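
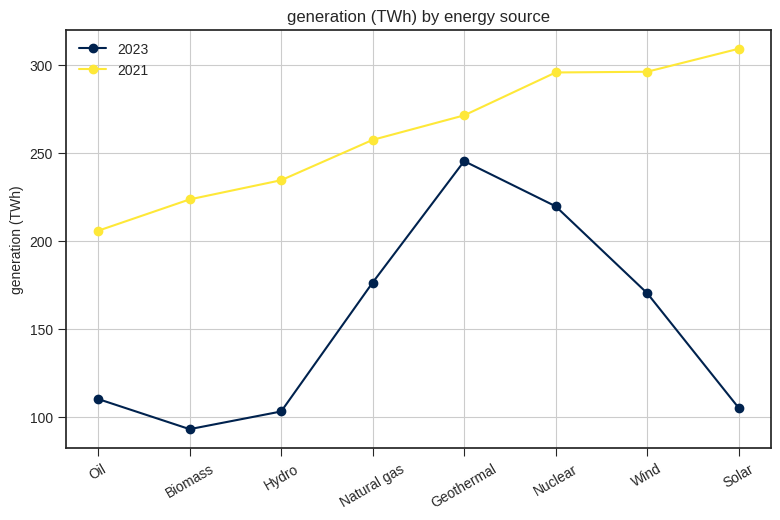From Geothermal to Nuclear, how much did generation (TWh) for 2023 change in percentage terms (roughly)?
≈ -8.3%

Geothermal ≈ 240, Nuclear ≈ 220; (220 − 240) / 240 ≈ -8.3%.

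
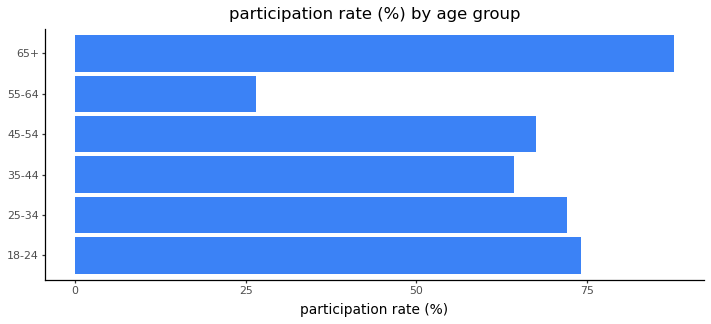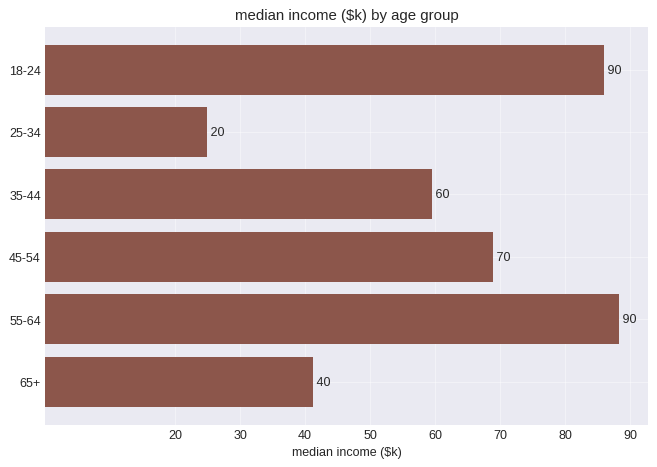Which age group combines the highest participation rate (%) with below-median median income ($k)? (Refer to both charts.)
65+

Chart 2 median median income ($k) ≈ 60; below-median age groups: 25-34, 35-44, 65+. Among those, 65+ has the highest participation rate (%) (≈ 90).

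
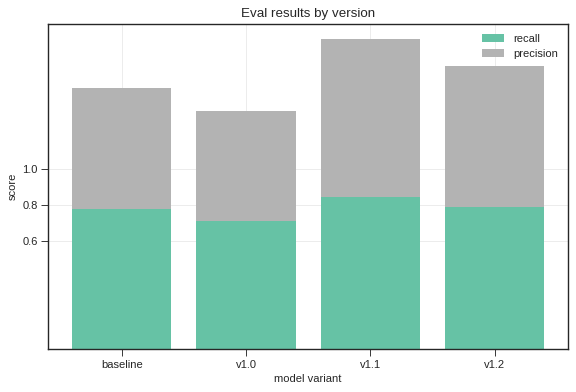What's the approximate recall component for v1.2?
≈ 0.8

recall top ≈ 0.8, bottom ≈ 0.0; segment ≈ 0.8.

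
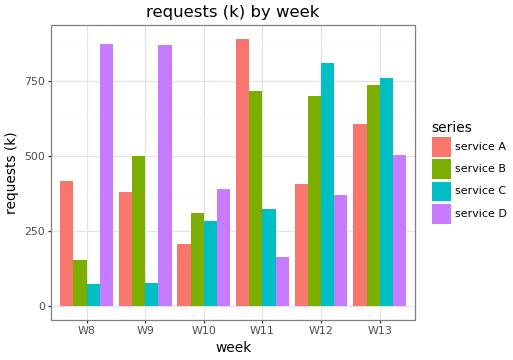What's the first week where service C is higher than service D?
W11

W10: service C ≈ 300 vs service D ≈ 400 (not yet); W11: service C ≈ 300 vs service D ≈ 200 (first crossover).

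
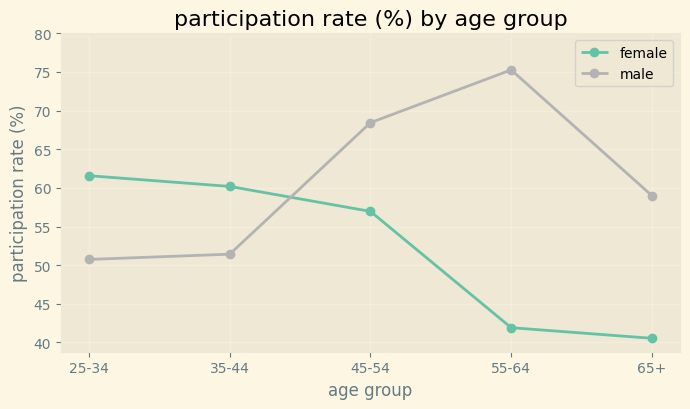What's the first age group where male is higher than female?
45-54

35-44: male ≈ 50 vs female ≈ 60 (not yet); 45-54: male ≈ 70 vs female ≈ 55 (first crossover).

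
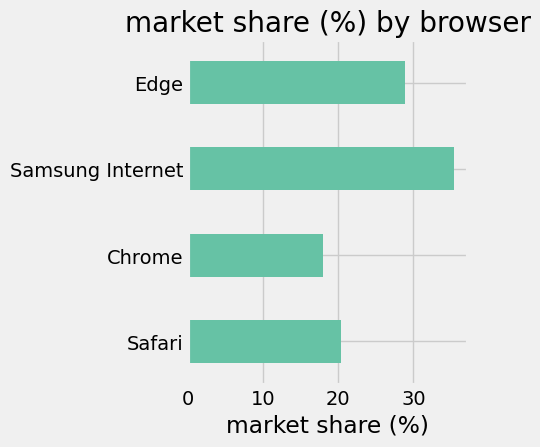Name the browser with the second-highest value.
Edge

Top 3: Samsung Internet ≈ 35, Edge ≈ 30, Safari ≈ 20.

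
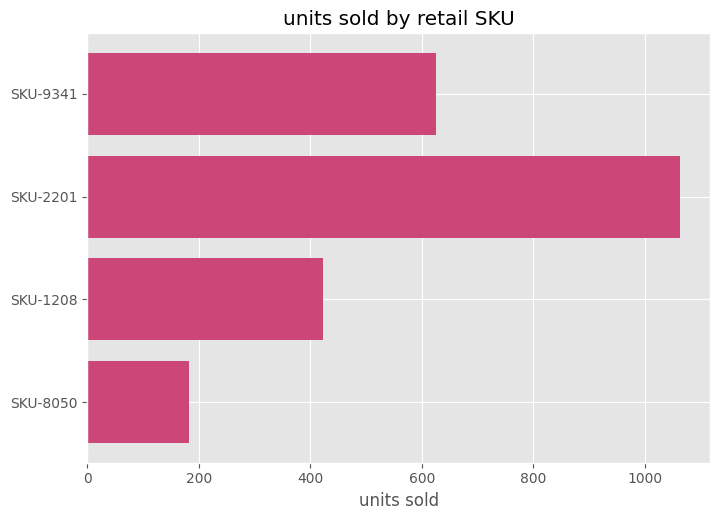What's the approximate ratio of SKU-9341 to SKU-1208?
SKU-9341 ≈ 600, SKU-1208 ≈ 400; 600/400 ≈ 1.5.

≈ 1.5×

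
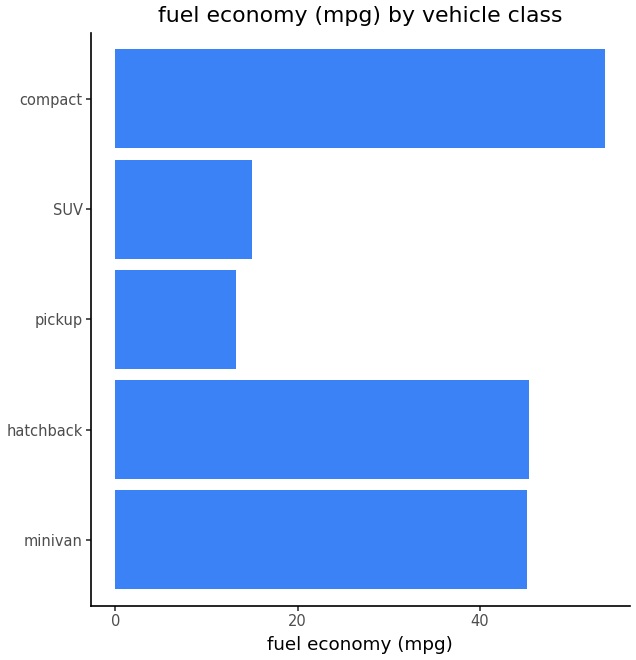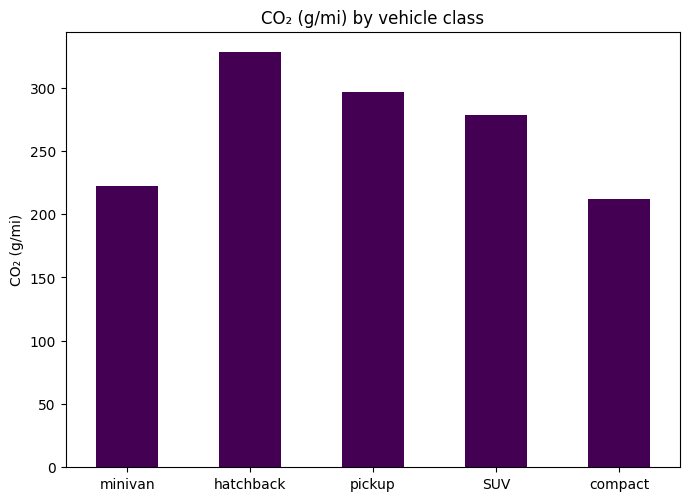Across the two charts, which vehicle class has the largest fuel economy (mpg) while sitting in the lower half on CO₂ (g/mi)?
Chart 2 median CO₂ (g/mi) ≈ 300; below-median vehicle classes: minivan, compact. Among those, compact has the highest fuel economy (mpg) (≈ 55).

compact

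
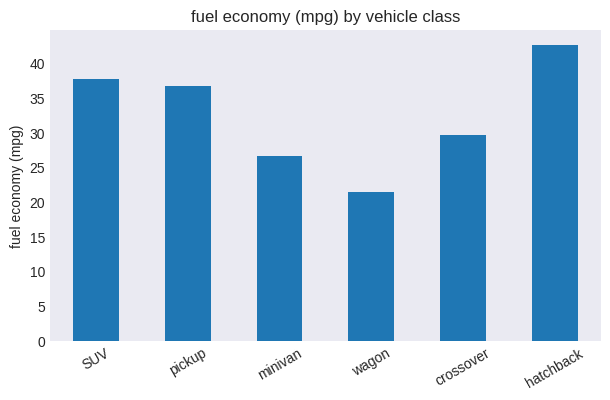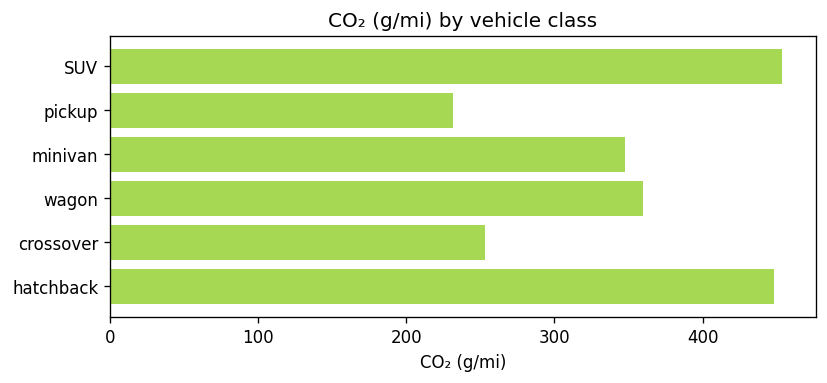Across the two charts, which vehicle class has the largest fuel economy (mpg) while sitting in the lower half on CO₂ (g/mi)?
Chart 2 median CO₂ (g/mi) ≈ 350; below-median vehicle classes: pickup, minivan, crossover. Among those, pickup has the highest fuel economy (mpg) (≈ 35).

pickup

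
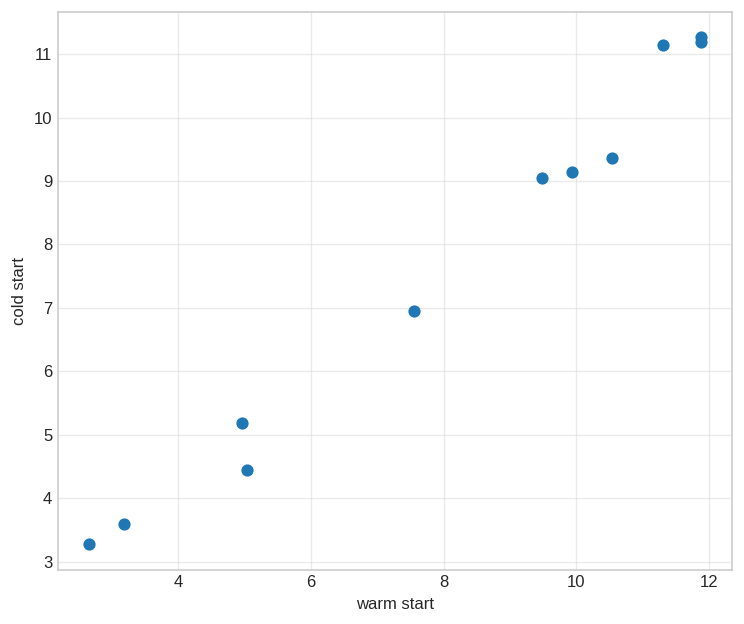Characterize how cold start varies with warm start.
positive, strong

Points are positively correlated; strong (|r| ≈ 1.0).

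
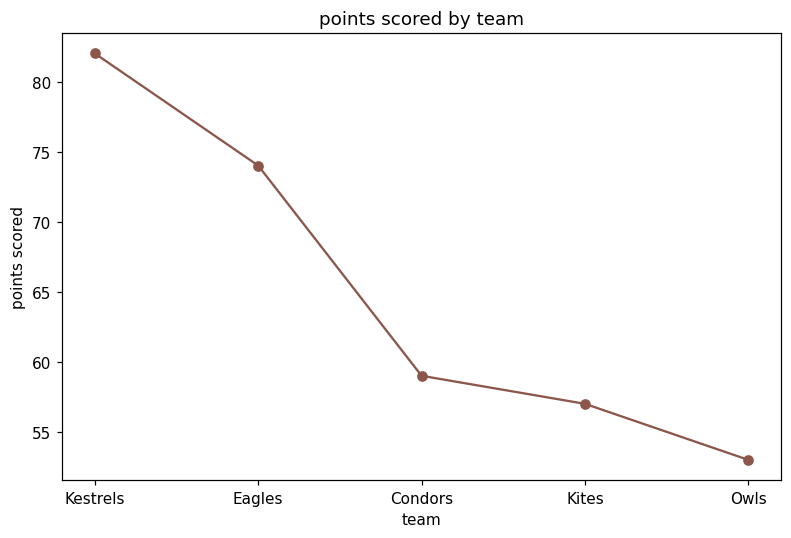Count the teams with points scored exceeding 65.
Above 65: Kestrels, Eagles.

2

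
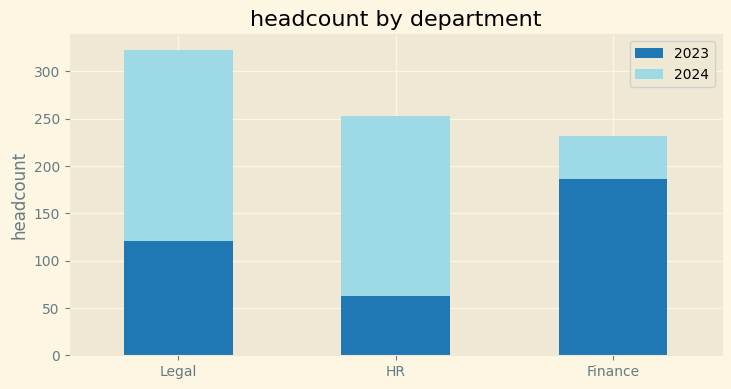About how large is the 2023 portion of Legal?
2023 top ≈ 100, bottom ≈ 0; segment ≈ 100.

≈ 100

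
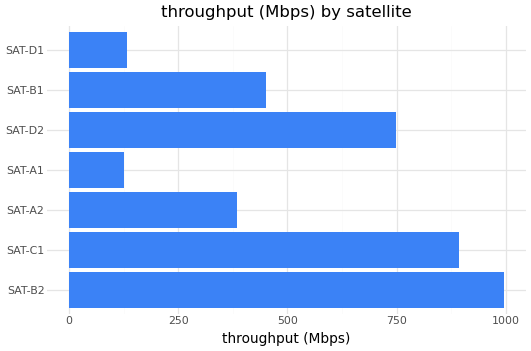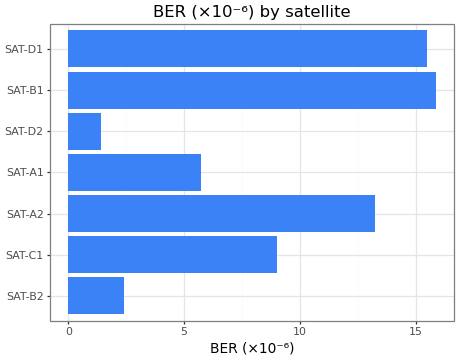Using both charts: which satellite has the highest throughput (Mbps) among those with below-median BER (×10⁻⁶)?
SAT-B2

Chart 2 median BER (×10⁻⁶) ≈ 8; below-median satellites: SAT-B2, SAT-A1, SAT-D2. Among those, SAT-B2 has the highest throughput (Mbps) (≈ 1000).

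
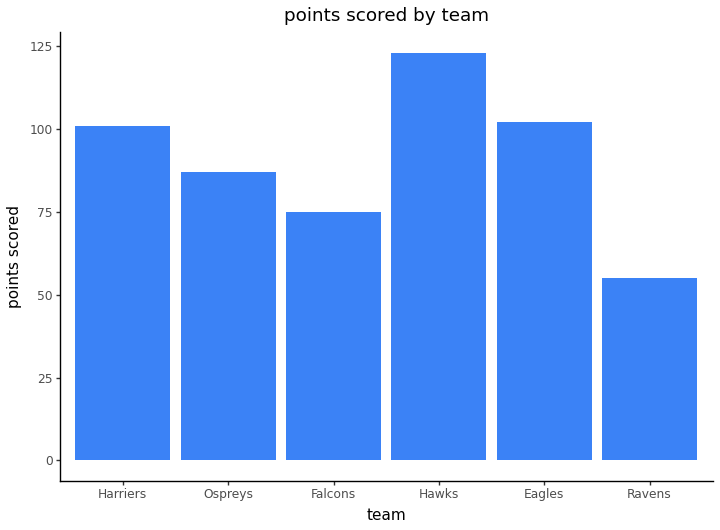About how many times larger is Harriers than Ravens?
Harriers ≈ 100, Ravens ≈ 60; 100/60 ≈ 1.67.

≈ 1.67×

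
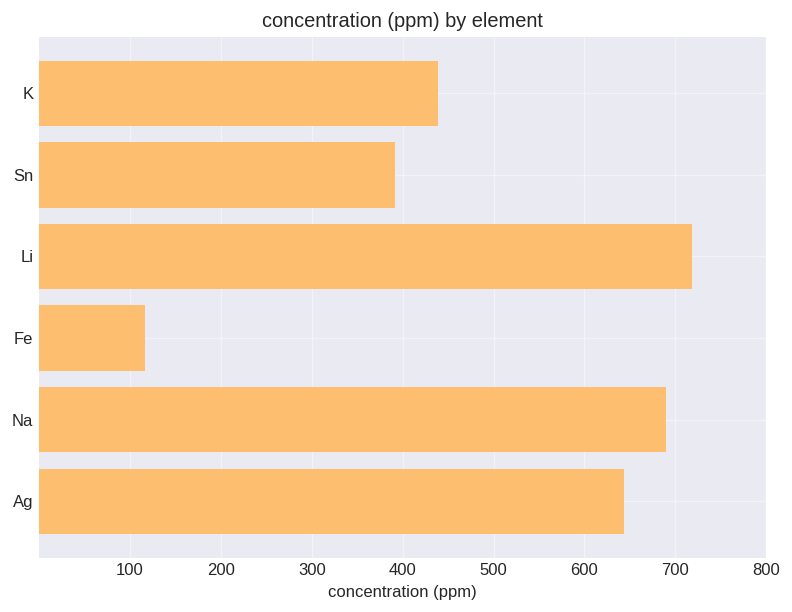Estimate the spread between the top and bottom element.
Max Li ≈ 700, min Fe ≈ 100; range ≈ 600.

≈ 600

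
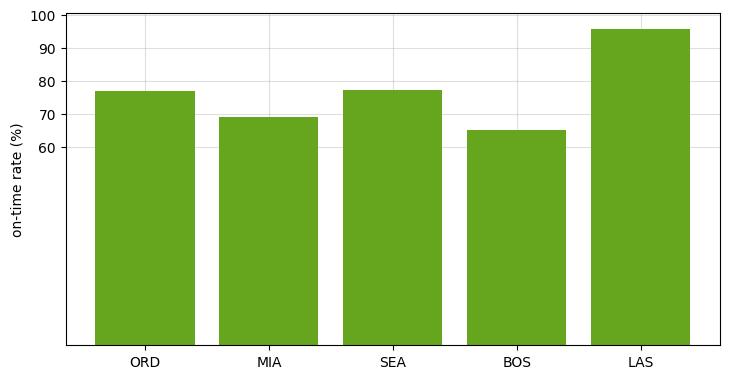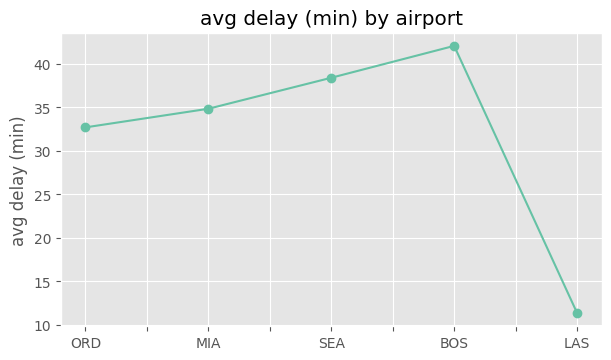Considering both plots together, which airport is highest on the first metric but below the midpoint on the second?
LAS

Chart 2 median avg delay (min) ≈ 35; below-median airports: ORD, LAS. Among those, LAS has the highest on-time rate (%) (≈ 100).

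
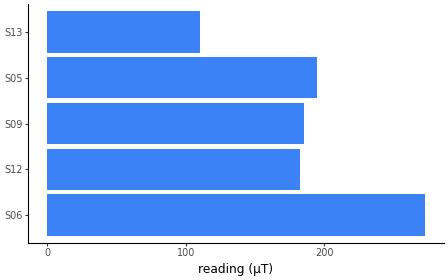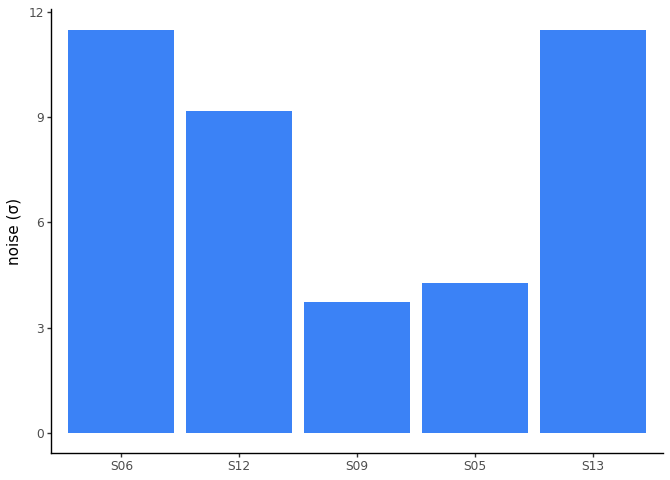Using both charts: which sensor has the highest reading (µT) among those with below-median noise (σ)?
S05

Chart 2 median noise (σ) ≈ 10; below-median sensors: S09, S05. Among those, S05 has the highest reading (µT) (≈ 200).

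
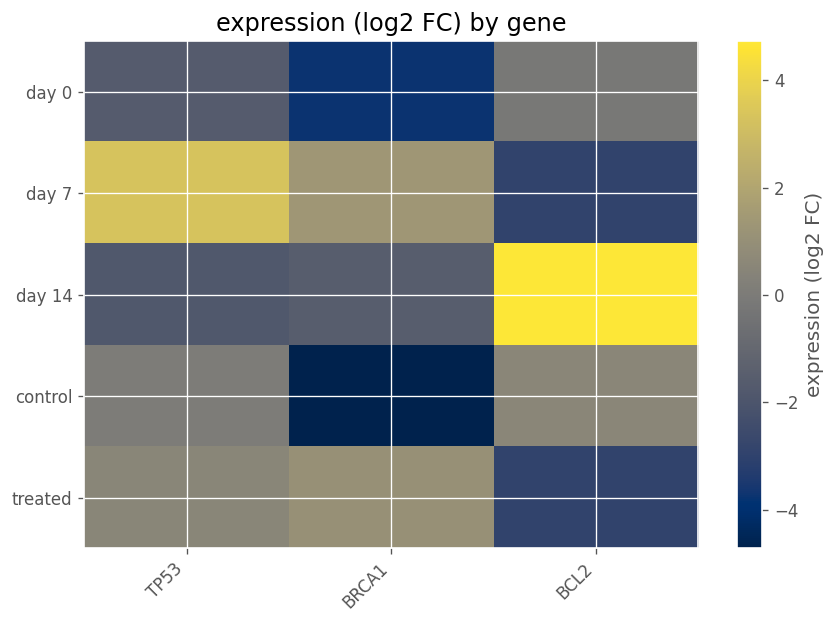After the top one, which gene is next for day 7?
Top 3 for day 7: TP53 ≈ 3, BRCA1 ≈ 1, BCL2 ≈ -3.

BRCA1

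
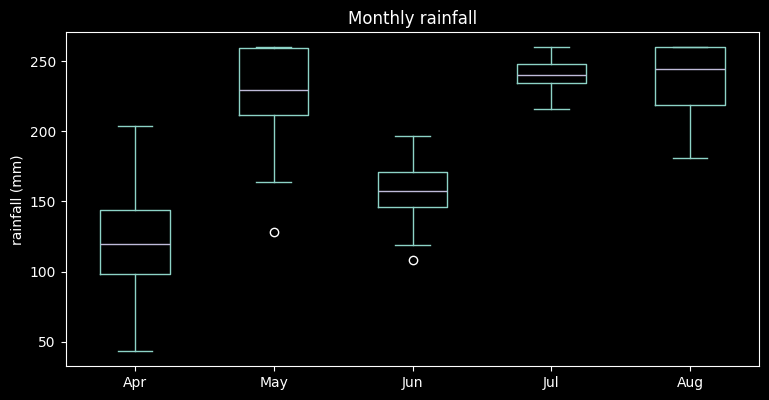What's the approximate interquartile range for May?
≈ 40

Q3 ≈ 260, Q1 ≈ 220; IQR ≈ 40.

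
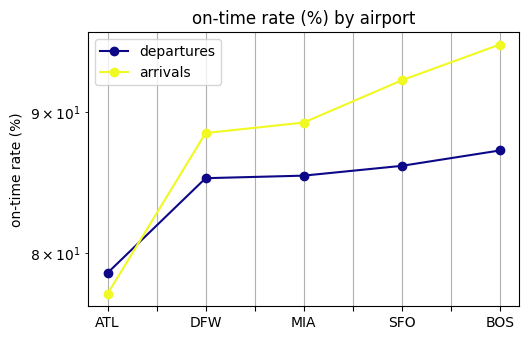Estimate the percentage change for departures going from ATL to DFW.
ATL ≈ 78, DFW ≈ 86; (86 − 78) / 78 ≈ +10.3%.

≈ +10.3%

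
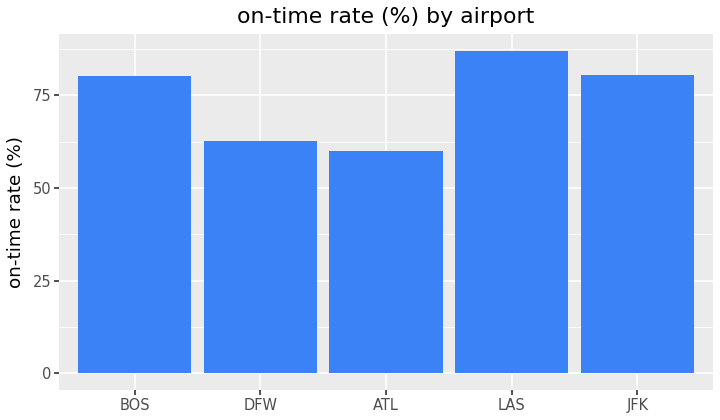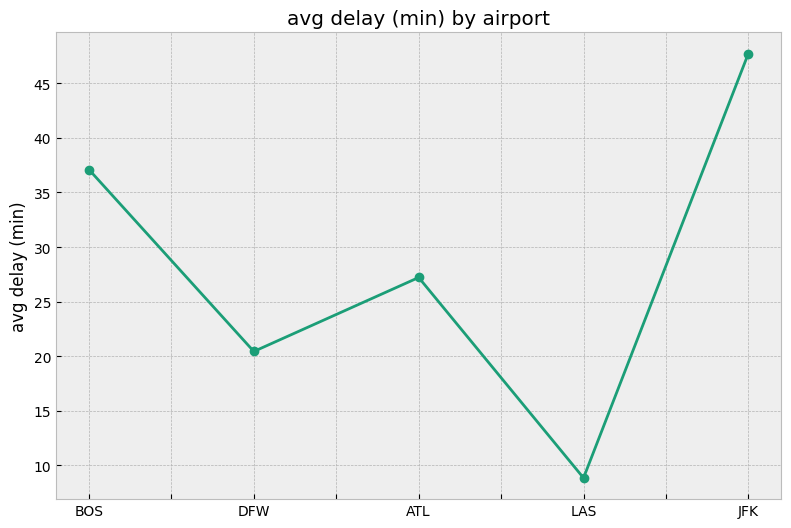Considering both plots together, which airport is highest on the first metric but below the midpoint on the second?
Chart 2 median avg delay (min) ≈ 25; below-median airports: DFW, LAS. Among those, LAS has the highest on-time rate (%) (≈ 90).

LAS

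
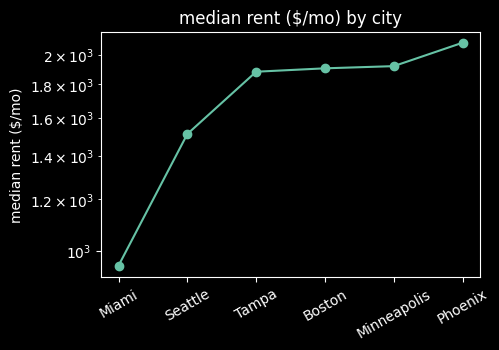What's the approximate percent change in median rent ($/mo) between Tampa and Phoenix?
≈ +10.5%

Tampa ≈ 1900, Phoenix ≈ 2100; (2100 − 1900) / 1900 ≈ +10.5%.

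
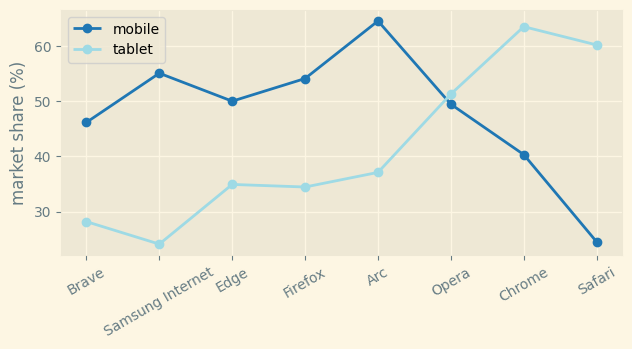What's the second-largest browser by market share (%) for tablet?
Safari

Top 3 for tablet: Chrome ≈ 65, Safari ≈ 60, Opera ≈ 50.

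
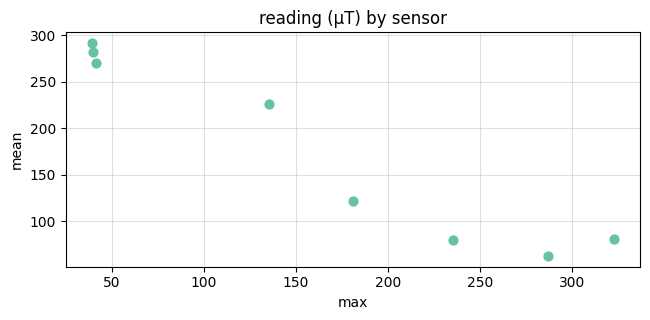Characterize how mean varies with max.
negative, strong

Points are negatively correlated; strong (|r| ≈ 1.0).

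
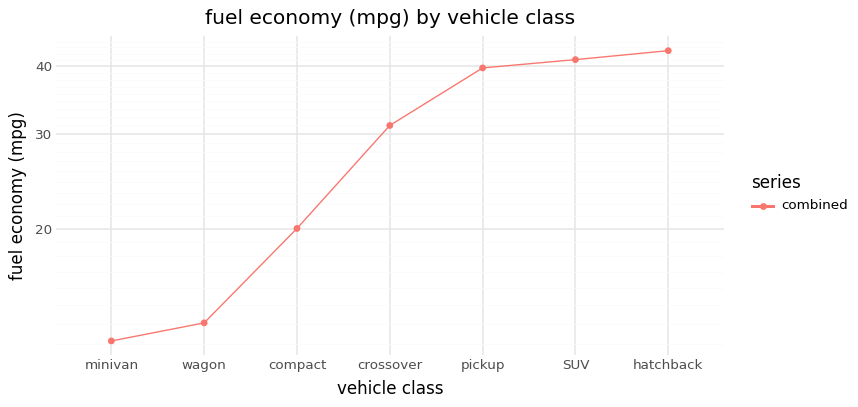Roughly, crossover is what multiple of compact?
crossover ≈ 30, compact ≈ 20; 30/20 ≈ 1.5.

≈ 1.5×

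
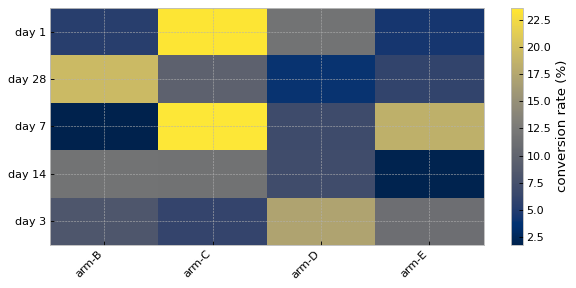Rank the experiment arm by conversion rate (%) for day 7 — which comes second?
Top 3 for day 7: arm-C ≈ 24, arm-E ≈ 18, arm-D ≈ 6.

arm-E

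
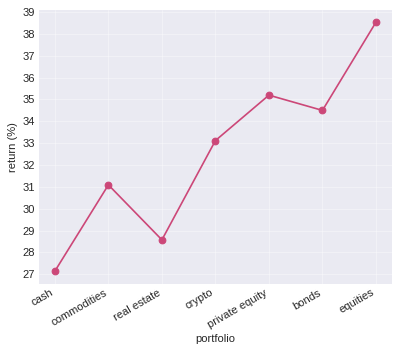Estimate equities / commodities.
equities ≈ 39, commodities ≈ 31; 39/31 ≈ 1.26.

≈ 1.26×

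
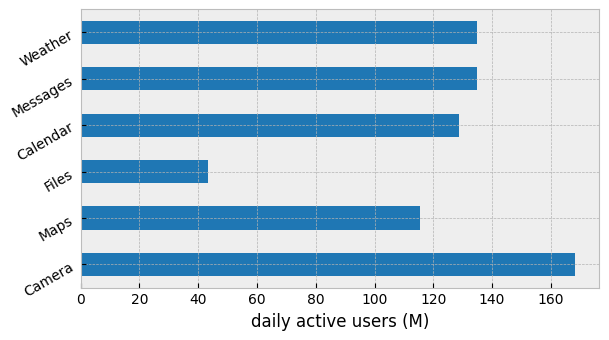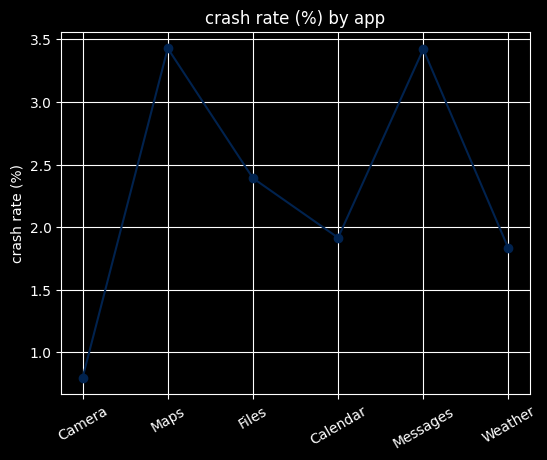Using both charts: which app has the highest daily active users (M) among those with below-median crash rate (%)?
Chart 2 median crash rate (%) ≈ 2; below-median apps: Camera, Calendar, Weather. Among those, Camera has the highest daily active users (M) (≈ 160).

Camera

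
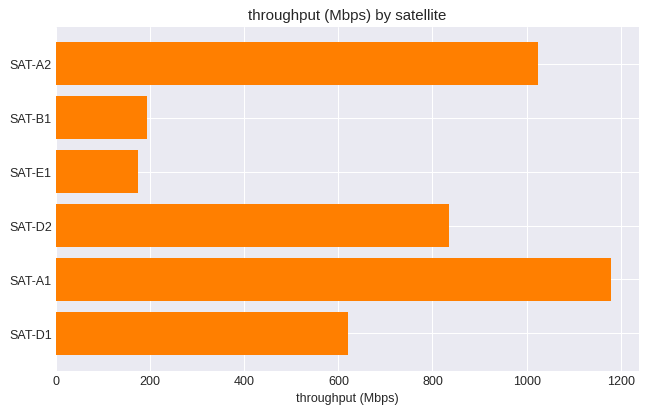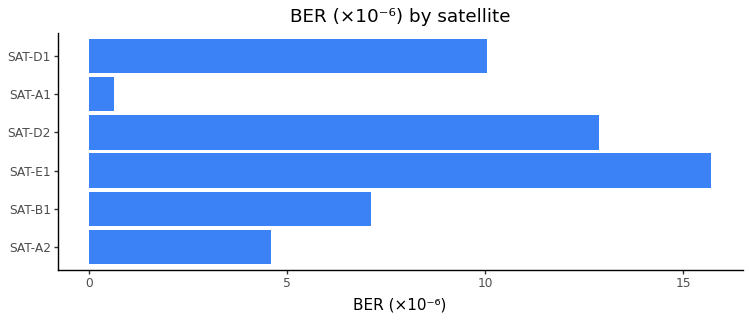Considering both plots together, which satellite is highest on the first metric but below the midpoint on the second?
SAT-A1

Chart 2 median BER (×10⁻⁶) ≈ 8; below-median satellites: SAT-A2, SAT-B1, SAT-A1. Among those, SAT-A1 has the highest throughput (Mbps) (≈ 1200).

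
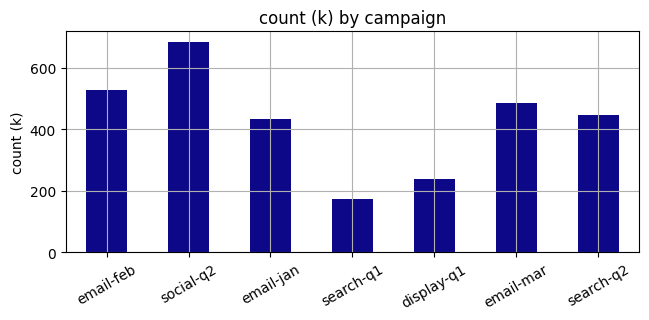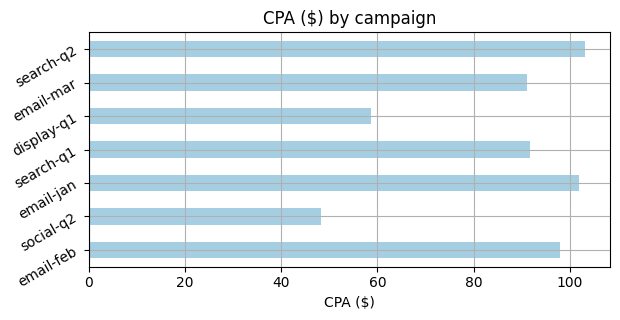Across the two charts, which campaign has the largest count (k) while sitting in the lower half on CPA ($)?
Chart 2 median CPA ($) ≈ 90; below-median campaigns: social-q2, display-q1, email-mar. Among those, social-q2 has the highest count (k) (≈ 700).

social-q2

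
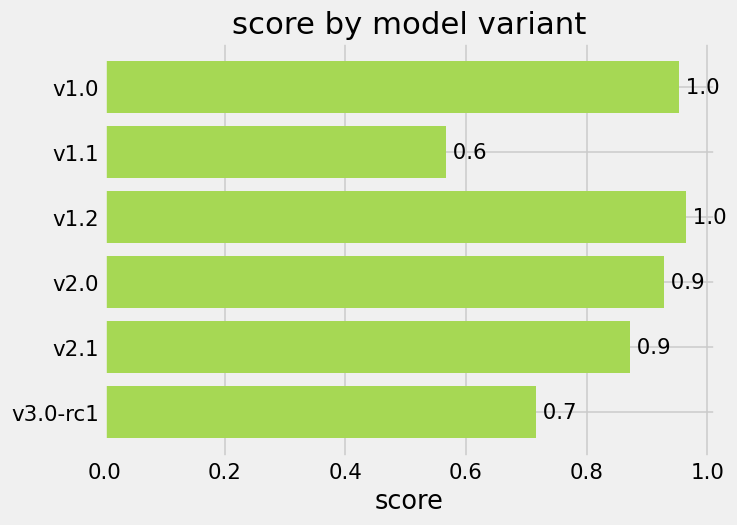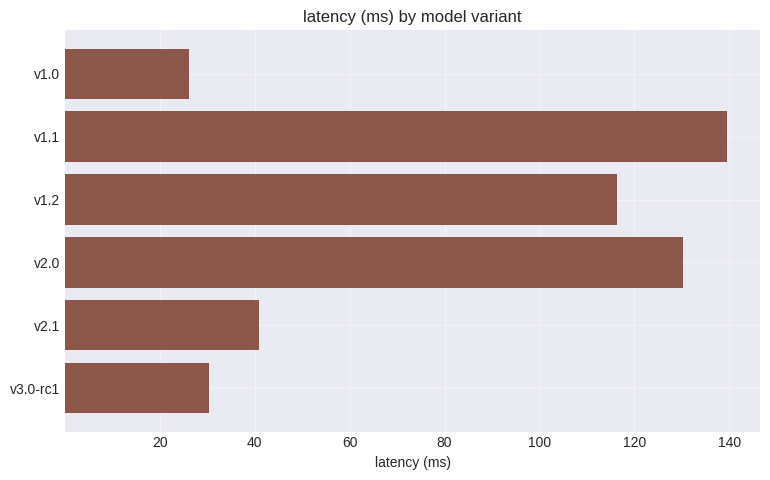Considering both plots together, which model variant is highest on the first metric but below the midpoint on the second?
Chart 2 median latency (ms) ≈ 80; below-median model variants: v1.0, v2.1, v3.0-rc1. Among those, v1.0 has the highest score (≈ 1).

v1.0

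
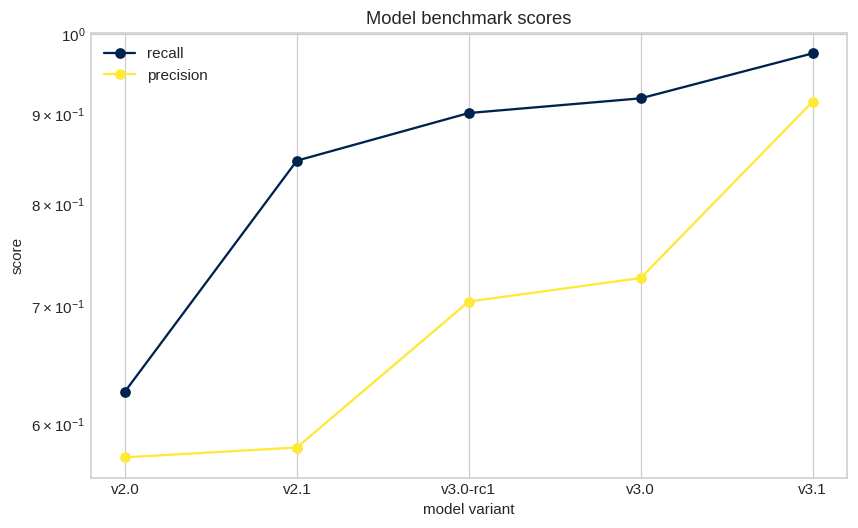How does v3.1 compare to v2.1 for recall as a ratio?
≈ 1.12×

v3.1 ≈ 0.95, v2.1 ≈ 0.85; 0.95/0.85 ≈ 1.12.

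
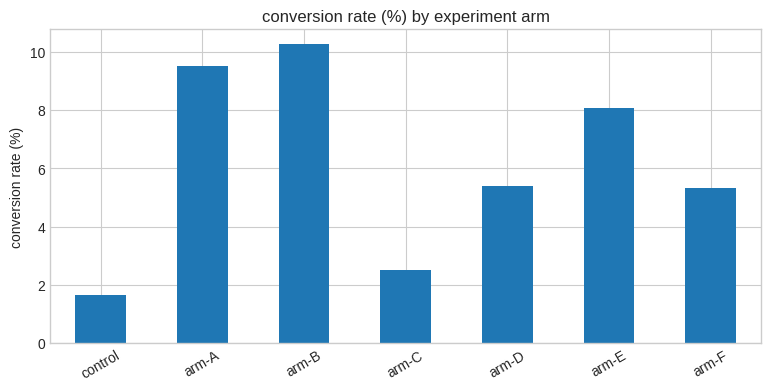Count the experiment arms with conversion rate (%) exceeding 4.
5

Above 4: arm-A, arm-B, arm-D, arm-E, arm-F.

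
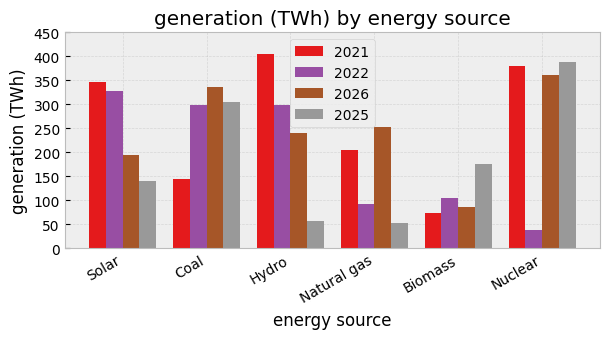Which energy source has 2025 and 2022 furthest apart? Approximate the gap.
Nuclear: 2025 ≈ 400, 2022 ≈ 50 → gap ≈ 350. Next-largest (Hydro) is only ≈ 250.

Nuclear, ≈ 350 TWh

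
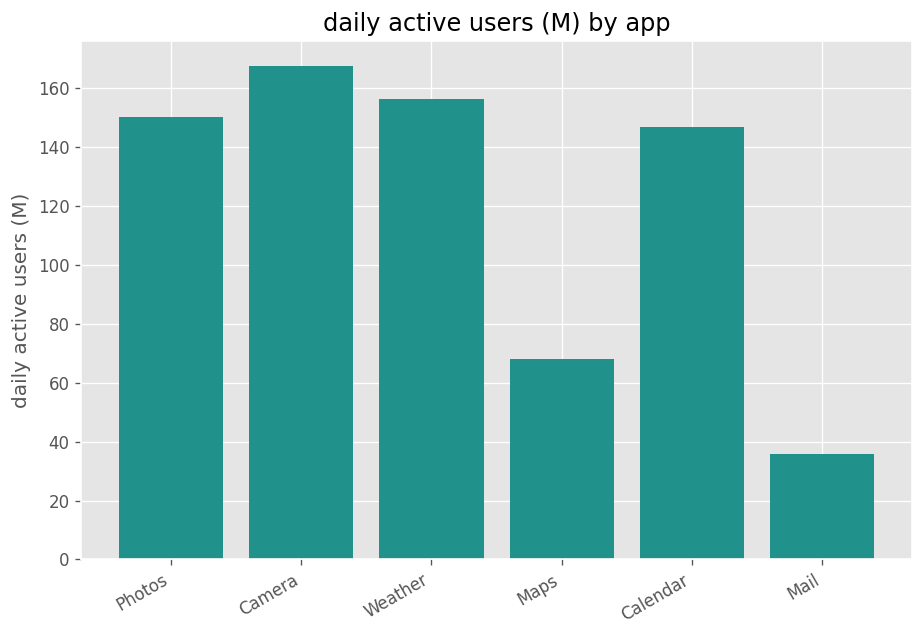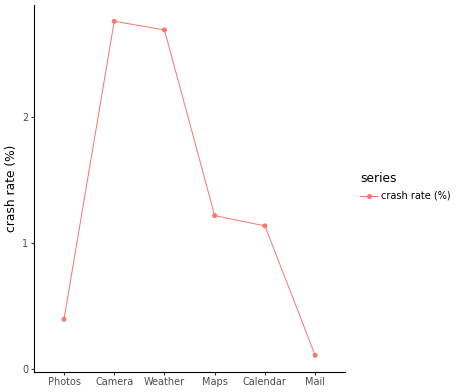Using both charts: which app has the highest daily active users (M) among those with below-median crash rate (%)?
Chart 2 median crash rate (%) ≈ 1; below-median apps: Photos, Calendar, Mail. Among those, Photos has the highest daily active users (M) (≈ 160).

Photos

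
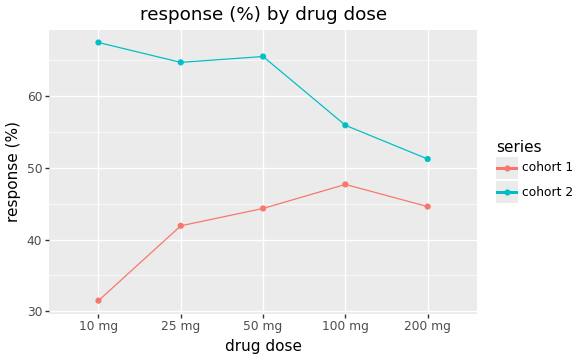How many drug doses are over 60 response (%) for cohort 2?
3

Above 60: 10 mg, 25 mg, 50 mg.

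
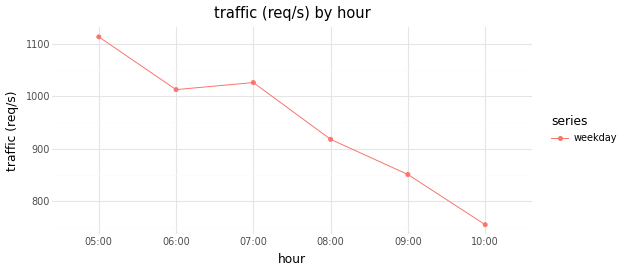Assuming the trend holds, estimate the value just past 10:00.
Last three: 900, 850, 750 → slope ≈ -75/step → next ≈ 675.

≈ 675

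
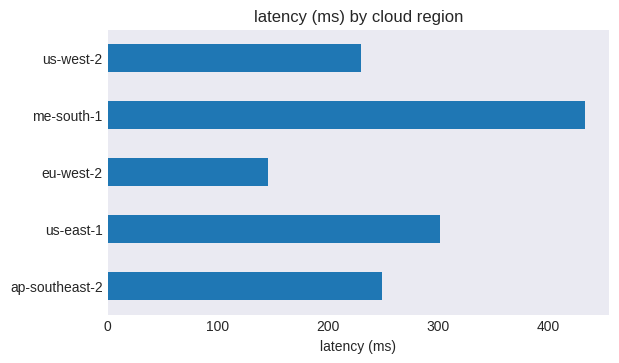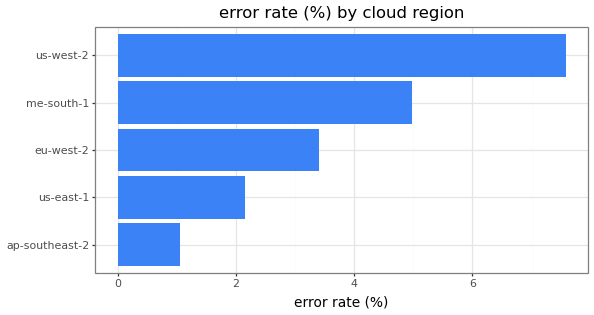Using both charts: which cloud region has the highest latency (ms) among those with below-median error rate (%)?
us-east-1

Chart 2 median error rate (%) ≈ 3; below-median cloud regions: ap-southeast-2, us-east-1. Among those, us-east-1 has the highest latency (ms) (≈ 300).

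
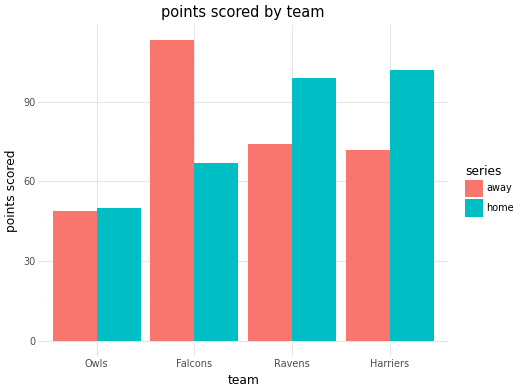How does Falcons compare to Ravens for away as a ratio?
Falcons ≈ 110, Ravens ≈ 70; 110/70 ≈ 1.57.

≈ 1.57×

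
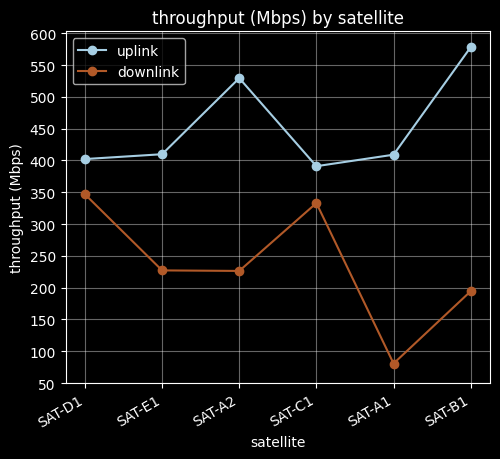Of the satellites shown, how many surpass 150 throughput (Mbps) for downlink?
Above 150: SAT-D1, SAT-E1, SAT-A2, SAT-C1, SAT-B1.

5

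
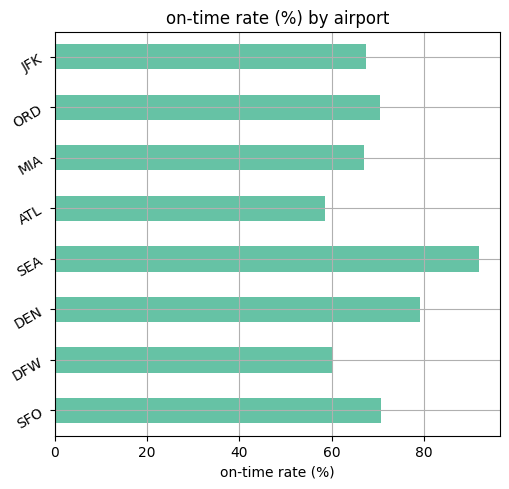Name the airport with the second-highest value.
Top 3: SEA ≈ 90, DEN ≈ 80, SFO ≈ 70.

DEN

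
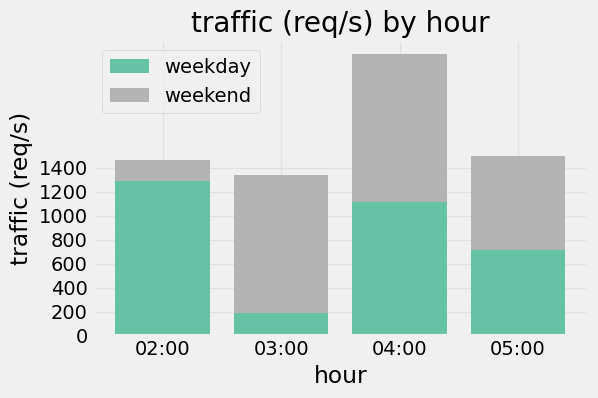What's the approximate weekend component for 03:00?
weekend top ≈ 1400, bottom ≈ 200; segment ≈ 1200.

≈ 1200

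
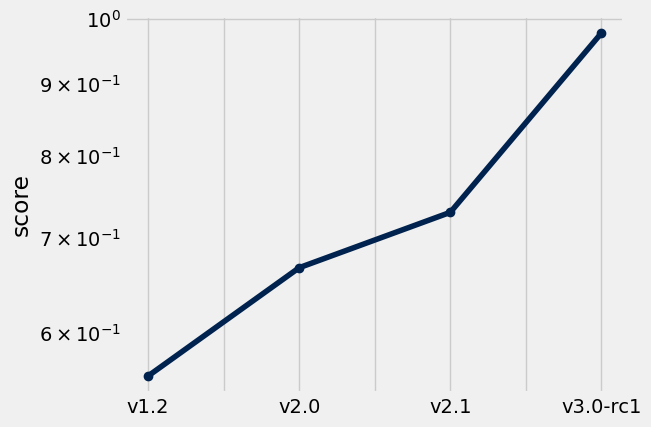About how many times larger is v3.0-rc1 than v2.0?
v3.0-rc1 ≈ 1.00, v2.0 ≈ 0.65; 1.00/0.65 ≈ 1.54.

≈ 1.54×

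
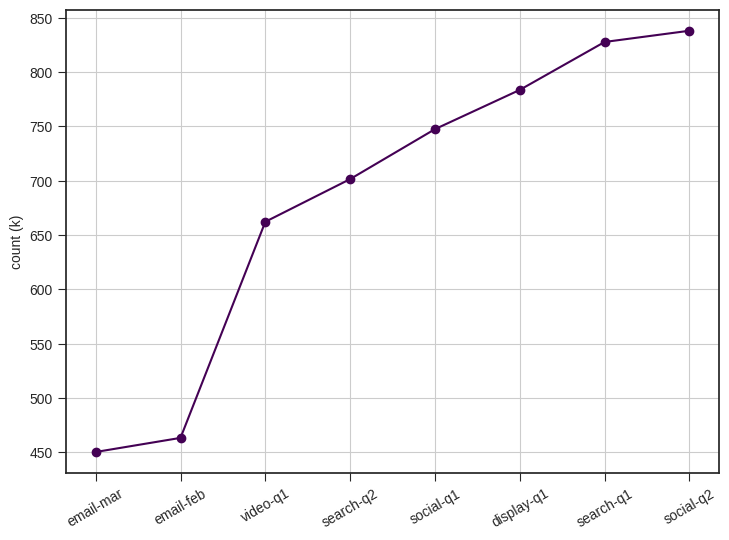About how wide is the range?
Max social-q2 ≈ 850, min email-mar ≈ 450; range ≈ 400.

≈ 400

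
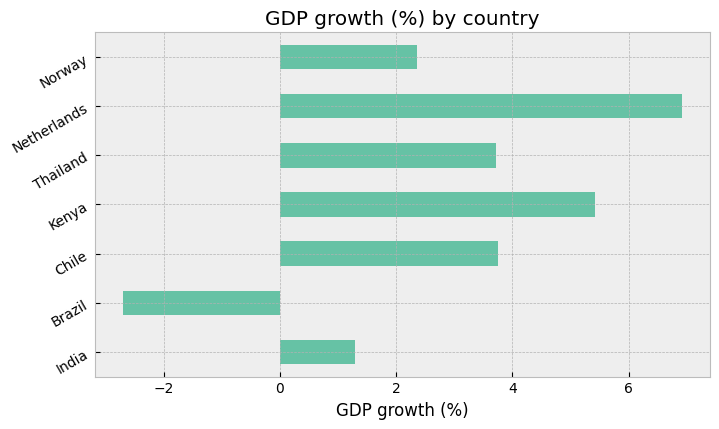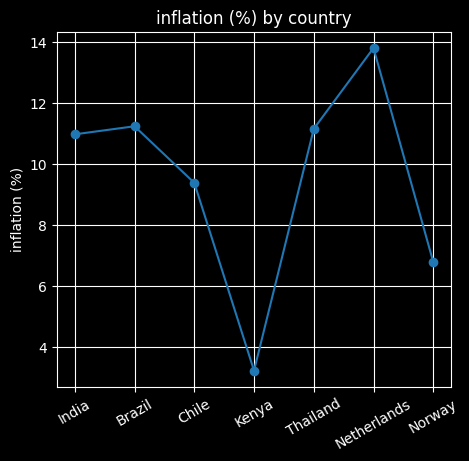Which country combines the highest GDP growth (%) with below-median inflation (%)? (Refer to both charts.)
Chart 2 median inflation (%) ≈ 10; below-median countries: Chile, Kenya, Norway. Among those, Kenya has the highest GDP growth (%) (≈ 5).

Kenya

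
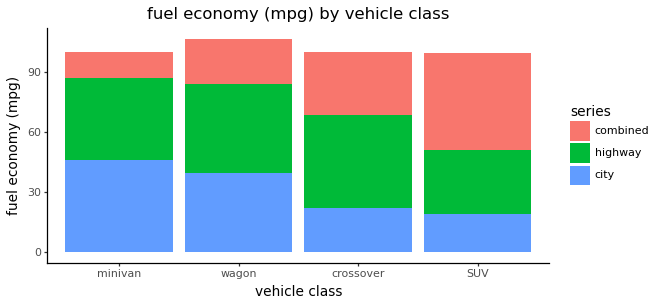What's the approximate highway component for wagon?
highway top ≈ 80, bottom ≈ 40; segment ≈ 40.

≈ 40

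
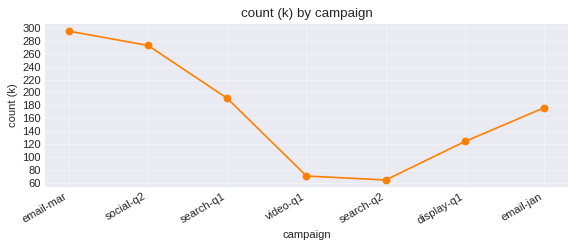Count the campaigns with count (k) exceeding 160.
4

Above 160: email-mar, social-q2, search-q1, email-jan.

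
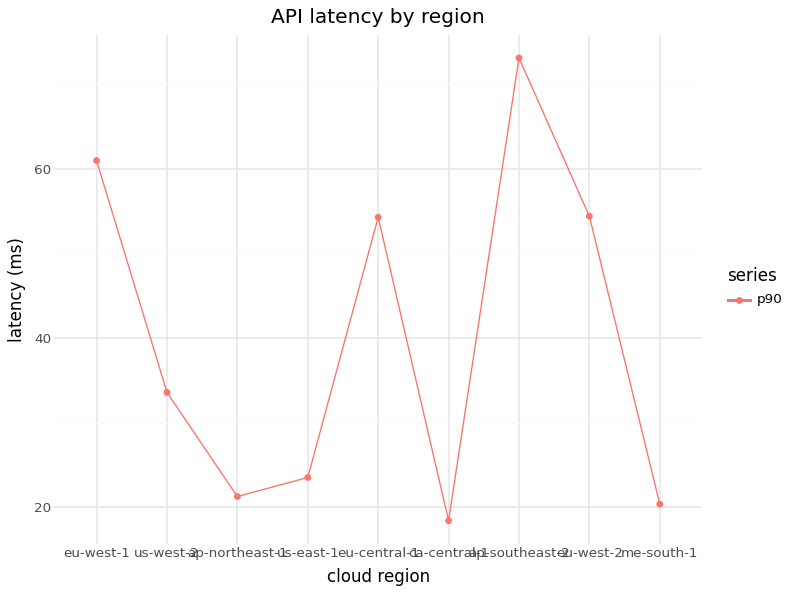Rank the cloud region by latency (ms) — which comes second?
eu-west-1

Top 3: ap-southeast-2 ≈ 75, eu-west-1 ≈ 60, eu-west-2 ≈ 55.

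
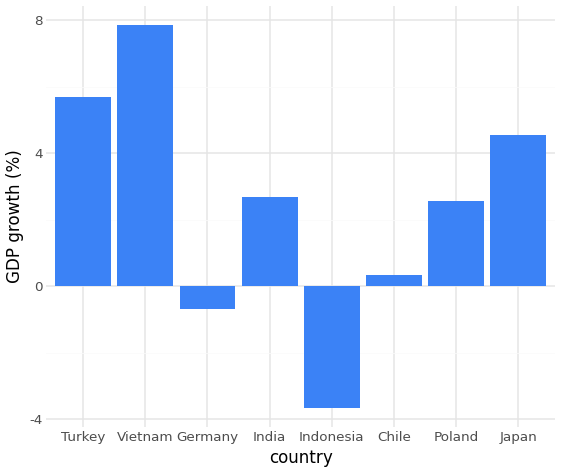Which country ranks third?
Top 4: Vietnam ≈ 8, Turkey ≈ 6, Japan ≈ 5, India ≈ 3.

Japan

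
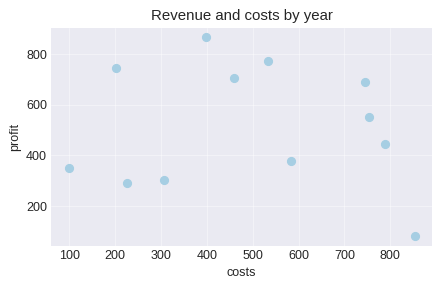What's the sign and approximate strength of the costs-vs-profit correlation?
no clear correlation

Points are roughly uncorrelated; weak (|r| ≈ 0.1).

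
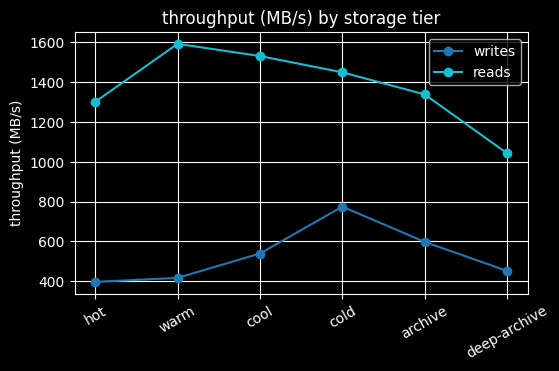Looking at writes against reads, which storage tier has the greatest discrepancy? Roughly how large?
warm, ≈ 1200 MB/s

warm: writes ≈ 400, reads ≈ 1600 → gap ≈ 1200. Next-largest (cool) is only ≈ 1000.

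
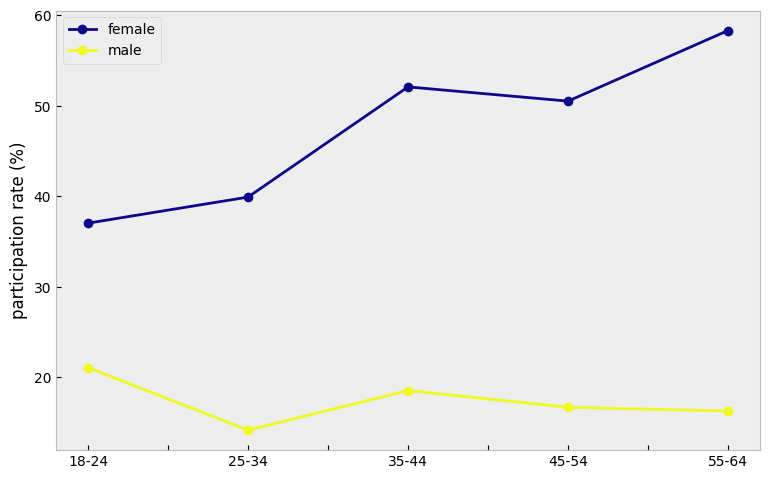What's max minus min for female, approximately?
Max 55-64 ≈ 60, min 18-24 ≈ 35; range ≈ 25.

≈ 25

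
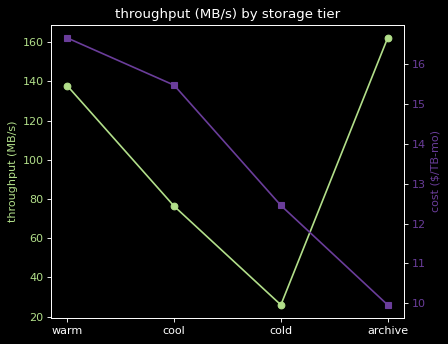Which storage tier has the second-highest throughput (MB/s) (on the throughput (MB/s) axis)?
Top 3 (on the throughput (MB/s) axis): archive ≈ 160, warm ≈ 140, cool ≈ 80.

warm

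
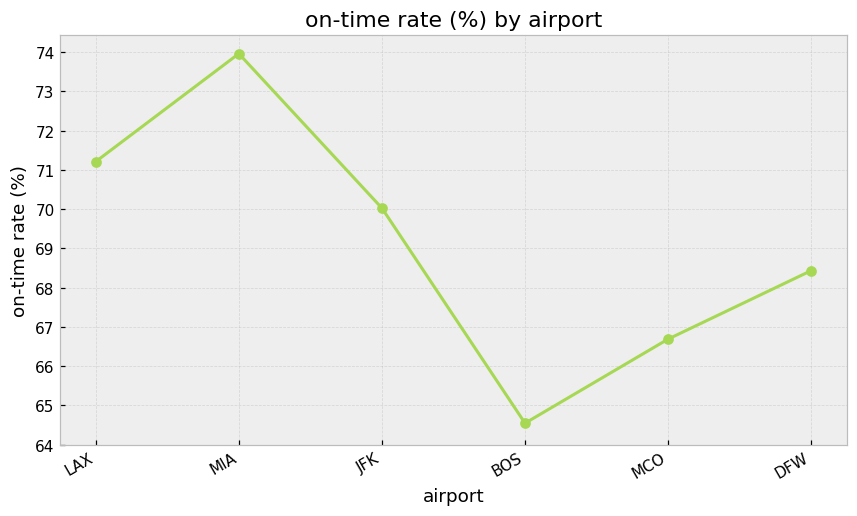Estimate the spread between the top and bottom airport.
Max MIA ≈ 74, min BOS ≈ 65; range ≈ 9.

≈ 9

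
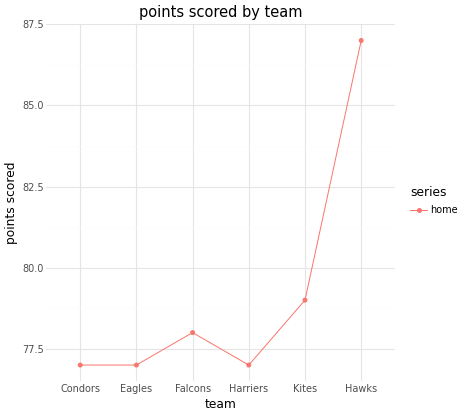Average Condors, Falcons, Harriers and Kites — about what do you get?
≈ 78

(77 + 78 + 77 + 79) / 4 ≈ 78.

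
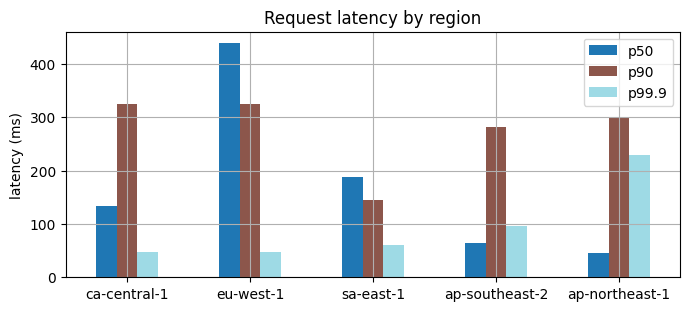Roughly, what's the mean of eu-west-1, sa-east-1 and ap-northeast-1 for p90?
≈ 250

(300 + 150 + 300) / 3 ≈ 250.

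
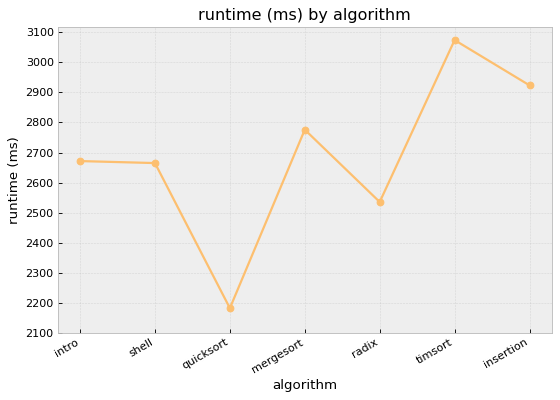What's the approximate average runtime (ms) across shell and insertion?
≈ 2800

(2700 + 2900) / 2 ≈ 2800.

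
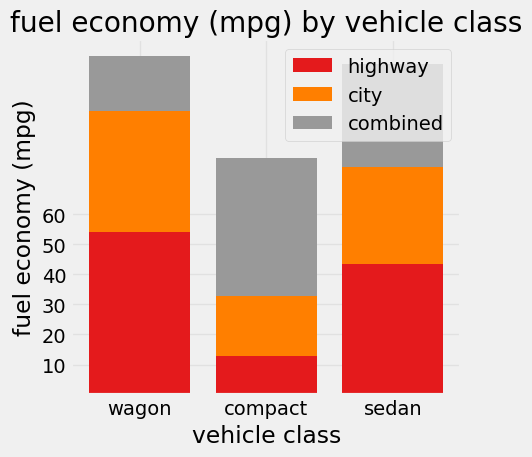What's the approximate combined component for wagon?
combined top ≈ 110, bottom ≈ 90; segment ≈ 20.

≈ 20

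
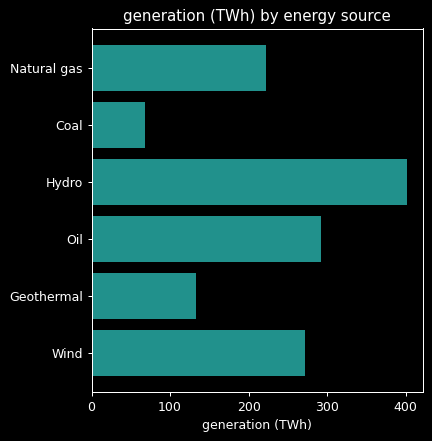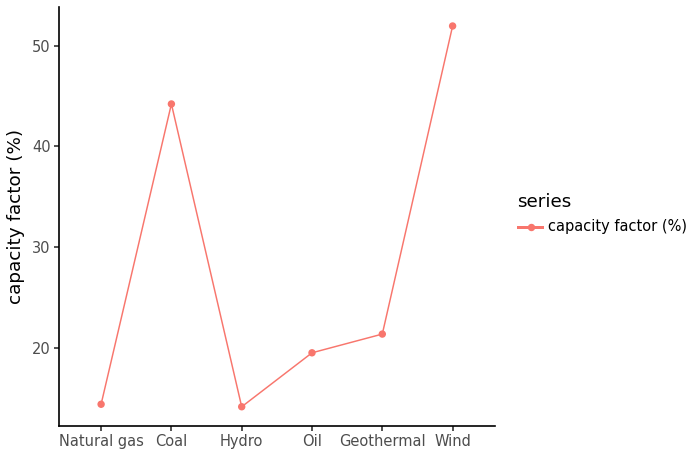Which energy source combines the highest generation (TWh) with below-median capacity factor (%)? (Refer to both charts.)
Hydro

Chart 2 median capacity factor (%) ≈ 20; below-median energy sources: Natural gas, Hydro, Oil. Among those, Hydro has the highest generation (TWh) (≈ 400).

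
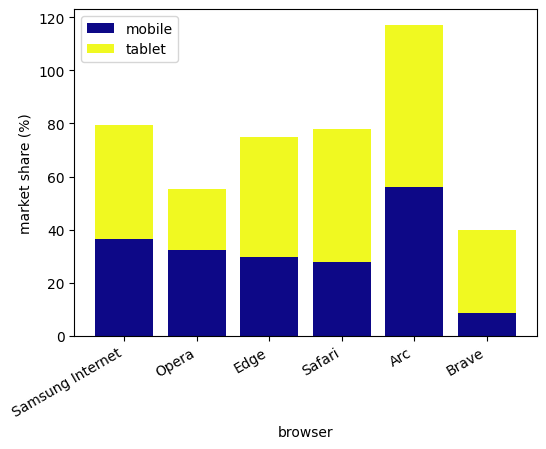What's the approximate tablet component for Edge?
tablet top ≈ 70, bottom ≈ 30; segment ≈ 40.

≈ 40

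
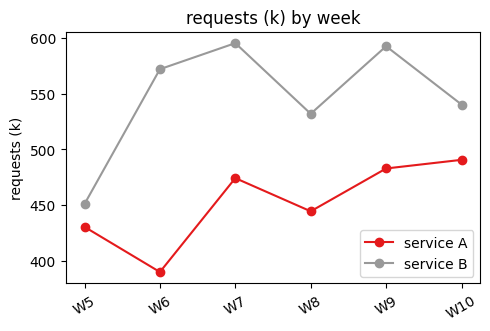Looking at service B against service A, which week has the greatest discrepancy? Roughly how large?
W6: service B ≈ 580, service A ≈ 380 → gap ≈ 200. Next-largest (W7) is only ≈ 120.

W6, ≈ 200 k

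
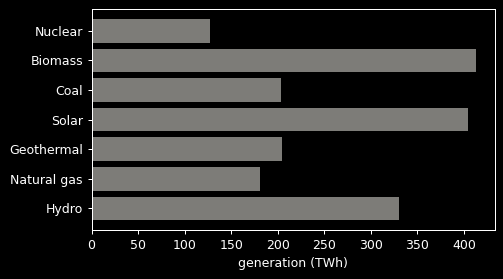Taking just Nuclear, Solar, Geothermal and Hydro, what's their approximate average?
(150 + 400 + 200 + 350) / 4 ≈ 275.

≈ 275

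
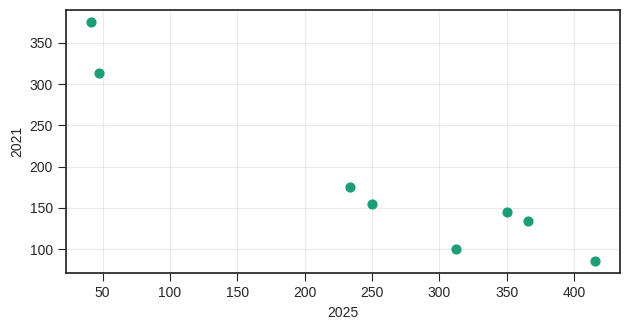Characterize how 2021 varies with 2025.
Points are negatively correlated; strong (|r| ≈ 0.9).

negative, strong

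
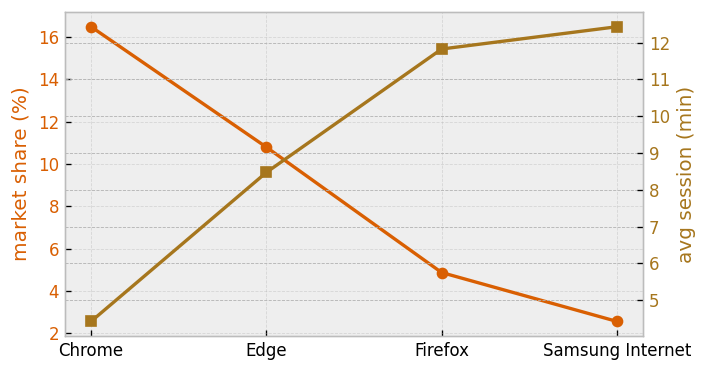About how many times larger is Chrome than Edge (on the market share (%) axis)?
Chrome ≈ 16, Edge ≈ 10; 16/10 ≈ 1.6.

≈ 1.6×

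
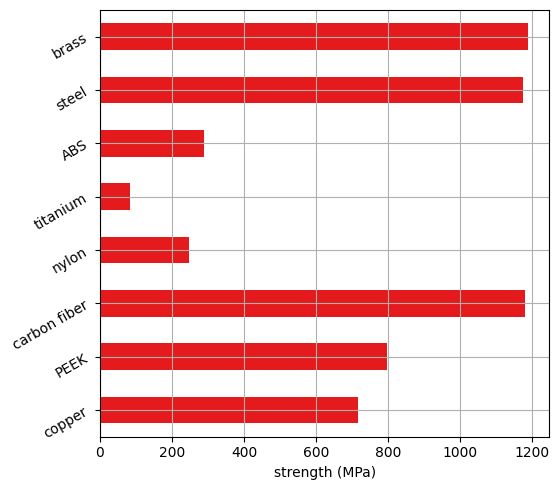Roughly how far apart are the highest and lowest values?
≈ 1100

Max brass ≈ 1200, min titanium ≈ 100; range ≈ 1100.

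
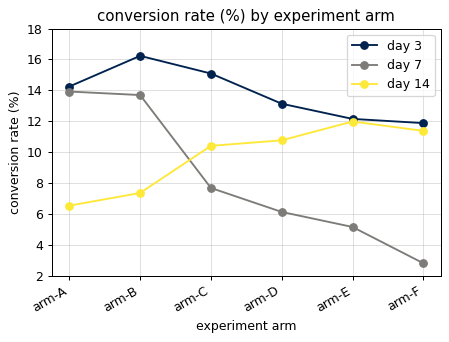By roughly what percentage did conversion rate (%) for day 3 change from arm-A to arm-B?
arm-A ≈ 14, arm-B ≈ 16; (16 − 14) / 14 ≈ +14.3%.

≈ +14.3%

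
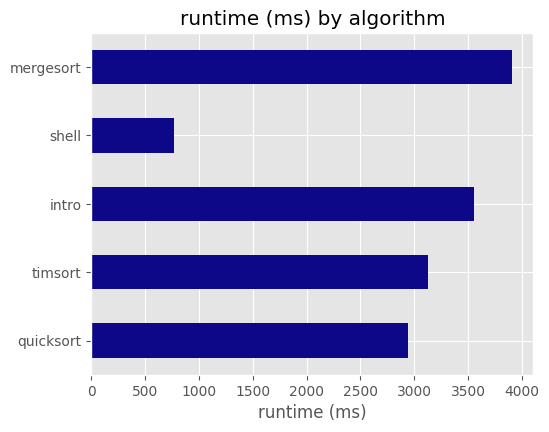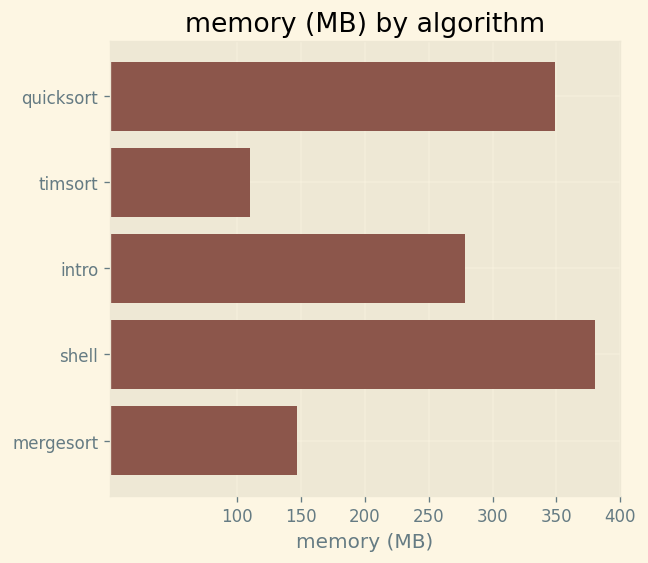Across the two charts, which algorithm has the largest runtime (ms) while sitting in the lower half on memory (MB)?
mergesort

Chart 2 median memory (MB) ≈ 300; below-median algorithms: timsort, mergesort. Among those, mergesort has the highest runtime (ms) (≈ 4000).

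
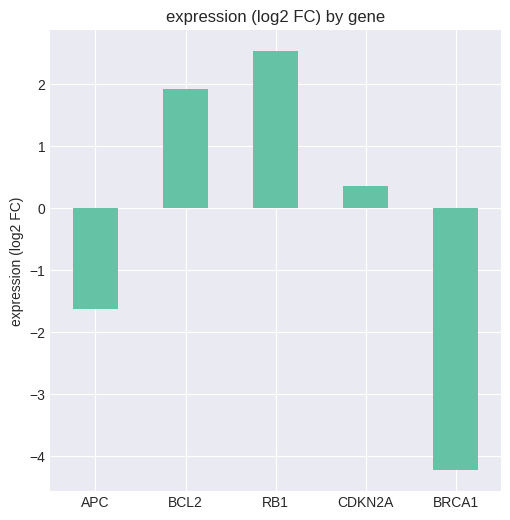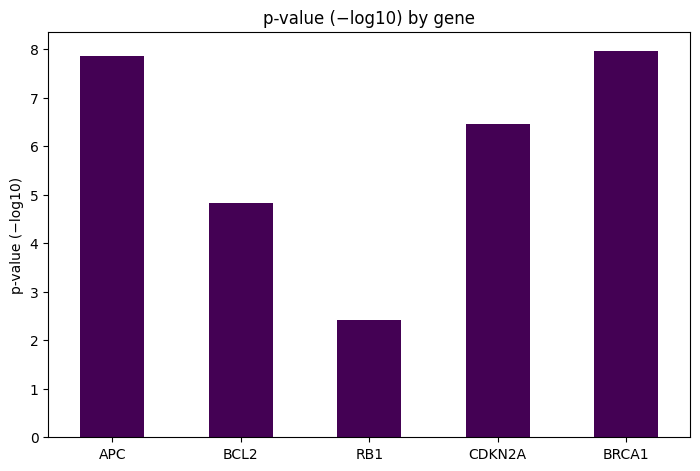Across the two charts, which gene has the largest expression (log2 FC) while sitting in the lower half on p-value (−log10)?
RB1

Chart 2 median p-value (−log10) ≈ 6; below-median genes: BCL2, RB1. Among those, RB1 has the highest expression (log2 FC) (≈ 2.5).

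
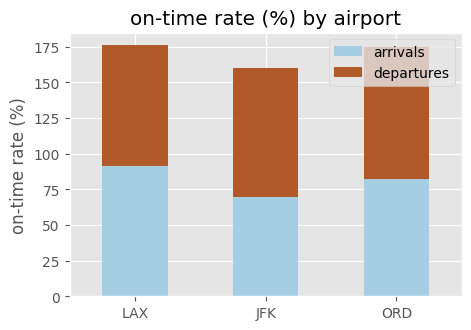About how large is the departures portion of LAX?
departures top ≈ 180, bottom ≈ 100; segment ≈ 80.

≈ 80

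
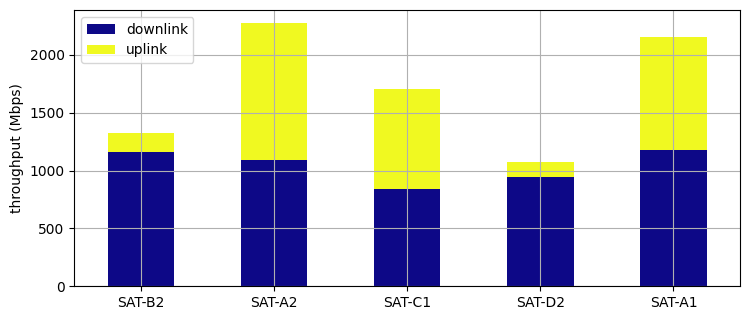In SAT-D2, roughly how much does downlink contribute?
≈ 1000

downlink top ≈ 1000, bottom ≈ 0; segment ≈ 1000.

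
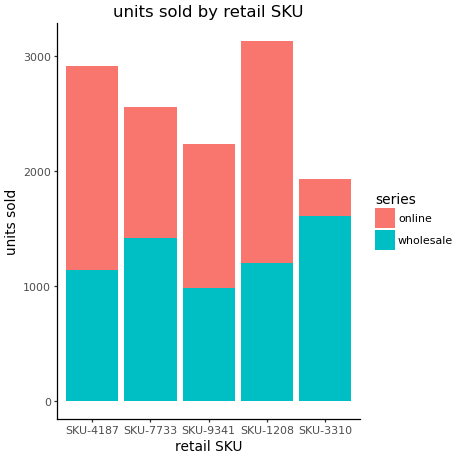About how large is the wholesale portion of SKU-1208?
wholesale top ≈ 1000, bottom ≈ 0; segment ≈ 1000.

≈ 1000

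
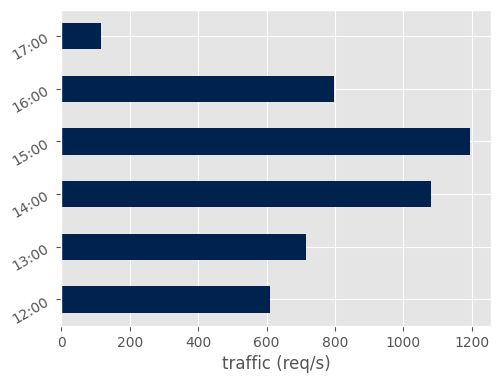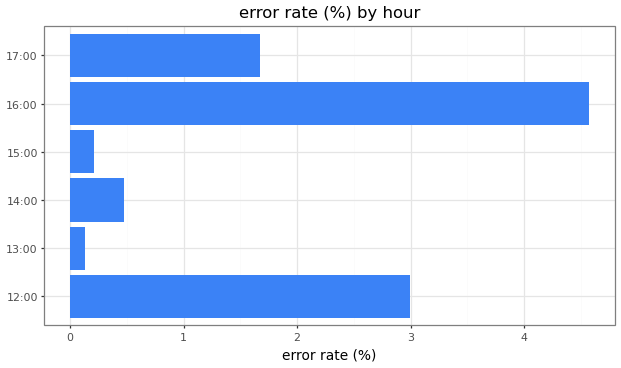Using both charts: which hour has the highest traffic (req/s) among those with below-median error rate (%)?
15:00

Chart 2 median error rate (%) ≈ 1; below-median hours: 13:00, 14:00, 15:00. Among those, 15:00 has the highest traffic (req/s) (≈ 1200).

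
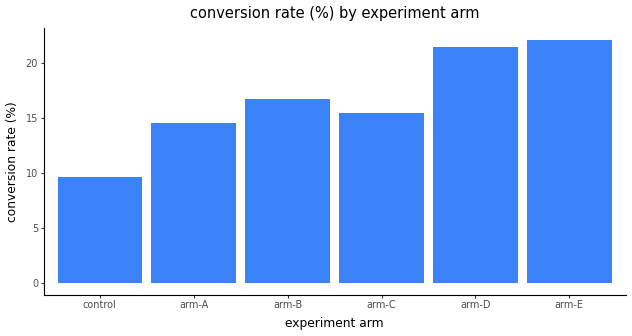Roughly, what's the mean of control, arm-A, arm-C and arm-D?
(10 + 14 + 16 + 22) / 4 ≈ 16.

≈ 16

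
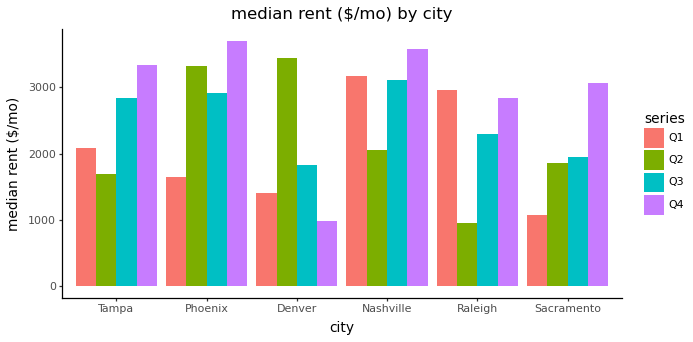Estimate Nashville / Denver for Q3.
Nashville ≈ 3000, Denver ≈ 2000; 3000/2000 ≈ 1.5.

≈ 1.5×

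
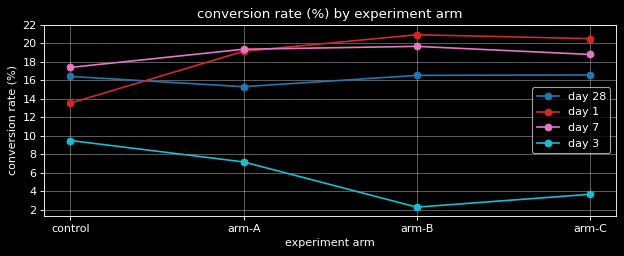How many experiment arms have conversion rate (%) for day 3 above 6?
Above 6: control, arm-A.

2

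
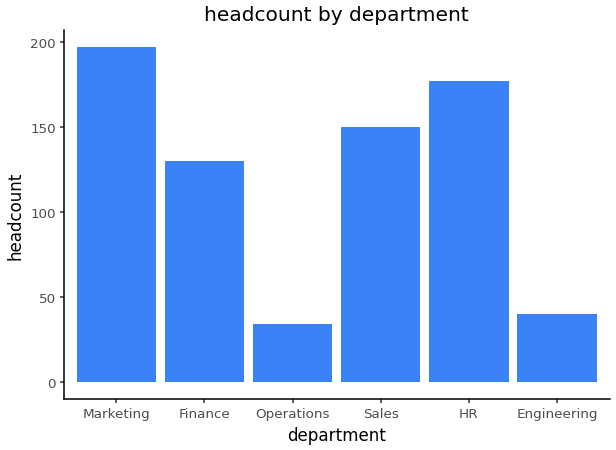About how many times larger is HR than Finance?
HR ≈ 180, Finance ≈ 120; 180/120 ≈ 1.5.

≈ 1.5×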